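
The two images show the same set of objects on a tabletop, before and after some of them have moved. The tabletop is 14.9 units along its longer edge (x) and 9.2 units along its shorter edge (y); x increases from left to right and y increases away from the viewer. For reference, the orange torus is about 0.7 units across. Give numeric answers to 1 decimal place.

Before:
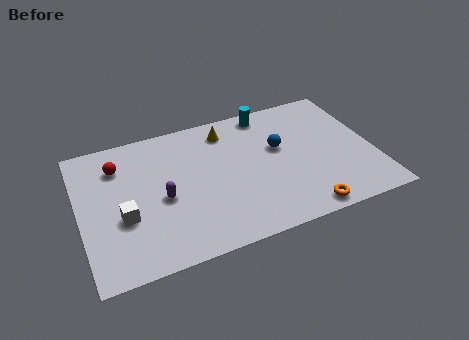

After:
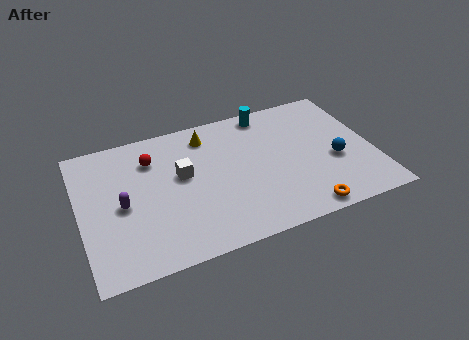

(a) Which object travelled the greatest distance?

the white cube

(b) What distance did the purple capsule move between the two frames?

2.0

From (4.1, 4.1) to (2.1, 4.3), the purple capsule covered √(2.0² + 0.2²) ≈ 2.0 units.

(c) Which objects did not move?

the cyan cylinder and the orange torus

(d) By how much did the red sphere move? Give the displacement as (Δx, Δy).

(1.7, -0.1)

The red sphere was at about (2.1, 7.0) and moved to about (3.8, 6.9).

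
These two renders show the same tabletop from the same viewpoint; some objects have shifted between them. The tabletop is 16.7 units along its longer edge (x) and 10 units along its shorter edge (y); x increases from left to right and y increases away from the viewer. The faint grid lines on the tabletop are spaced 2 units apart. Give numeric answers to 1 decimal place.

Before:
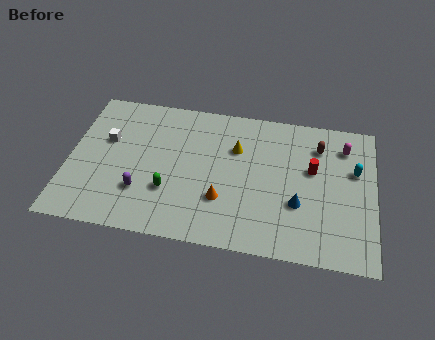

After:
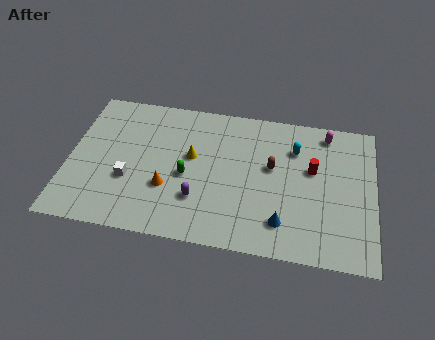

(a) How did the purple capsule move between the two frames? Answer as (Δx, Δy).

(3.1, 0.0)

From the two frames, the purple capsule sits at roughly (4.1, 2.9) before and (7.2, 2.9) after.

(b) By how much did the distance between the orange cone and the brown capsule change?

-0.8

The distance was about 6.9 in the first image and 6.1 in the second, so they moved 0.8 units closer together.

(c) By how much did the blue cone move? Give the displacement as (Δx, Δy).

(-0.8, -1.4)

From the two frames, the blue cone sits at roughly (12.6, 3.5) before and (11.8, 2.1) after.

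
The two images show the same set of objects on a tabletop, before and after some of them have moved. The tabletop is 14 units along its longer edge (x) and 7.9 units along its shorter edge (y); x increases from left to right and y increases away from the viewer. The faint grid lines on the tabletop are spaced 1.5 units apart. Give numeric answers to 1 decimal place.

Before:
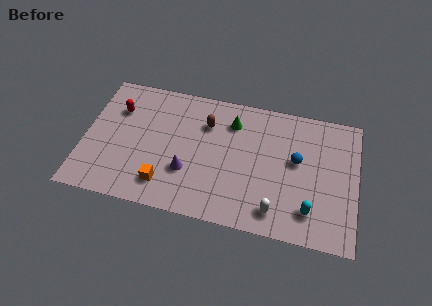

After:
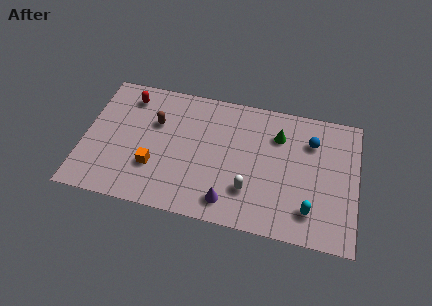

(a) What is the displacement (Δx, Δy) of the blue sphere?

(0.7, 1.3)

The blue sphere started near (10.9, 4.5) and ended near (11.6, 5.8).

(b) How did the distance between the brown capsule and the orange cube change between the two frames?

-1.8

The distance was about 4.5 in the first image and 2.7 in the second, so they moved 1.8 units closer together.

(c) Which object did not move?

the cyan capsule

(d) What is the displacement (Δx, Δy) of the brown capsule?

(-2.6, -0.5)

The brown capsule was at about (6.2, 5.7) and moved to about (3.6, 5.2).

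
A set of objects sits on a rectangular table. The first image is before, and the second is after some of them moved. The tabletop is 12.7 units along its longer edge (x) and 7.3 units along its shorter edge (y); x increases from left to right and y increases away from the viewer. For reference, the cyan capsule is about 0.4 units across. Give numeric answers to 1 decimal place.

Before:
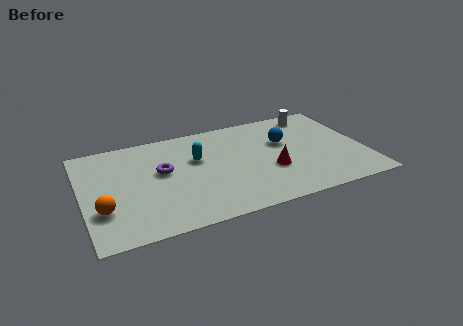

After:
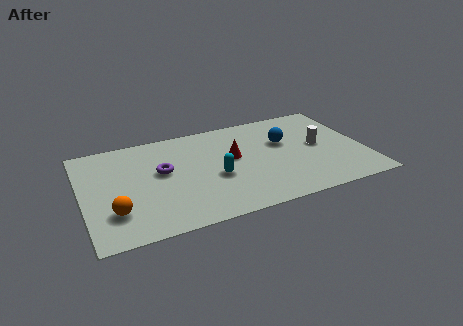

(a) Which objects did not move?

the purple torus and the blue sphere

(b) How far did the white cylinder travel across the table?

2.5

From (10.8, 6.3) to (10.7, 3.8), the white cylinder covered √(0.1² + 2.5²) ≈ 2.5 units.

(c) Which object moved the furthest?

the white cylinder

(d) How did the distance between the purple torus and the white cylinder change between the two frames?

-0.4

They were about 7.5 units apart before and 7.1 after — 0.4 units closer together.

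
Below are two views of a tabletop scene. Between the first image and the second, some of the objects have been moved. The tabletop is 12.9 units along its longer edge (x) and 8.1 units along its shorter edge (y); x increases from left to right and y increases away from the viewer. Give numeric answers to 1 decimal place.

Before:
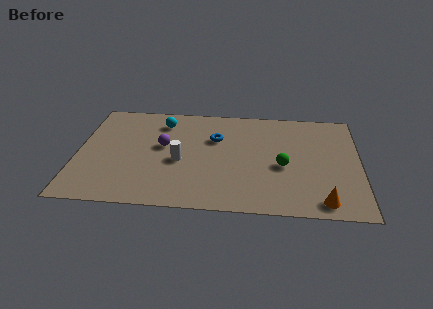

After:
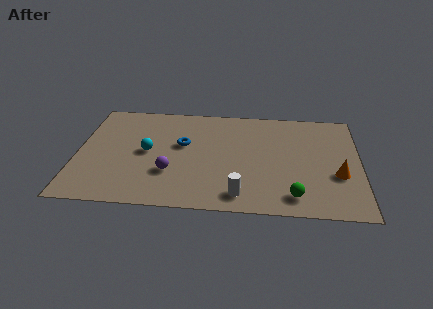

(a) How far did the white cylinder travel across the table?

3.6

The white cylinder moved from about (4.7, 3.5) to (7.5, 1.2), a distance of √(2.8² + 2.3²) ≈ 3.6.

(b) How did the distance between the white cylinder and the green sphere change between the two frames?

-2.3

The distance was about 4.7 in the first image and 2.4 in the second, so they moved 2.3 units closer together.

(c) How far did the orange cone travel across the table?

2.1

The orange cone was near (11.2, 1.0) before and (11.9, 3.0) after, so it travelled √(0.7² + 2.0²) ≈ 2.1 units.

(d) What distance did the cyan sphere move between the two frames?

2.5

The cyan sphere moved from about (3.8, 6.5) to (3.2, 4.1), a distance of √(0.6² + 2.4²) ≈ 2.5.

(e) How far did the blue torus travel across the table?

1.6

The blue torus was near (6.3, 5.4) before and (4.8, 4.8) after, so it travelled √(1.5² + 0.6²) ≈ 1.6 units.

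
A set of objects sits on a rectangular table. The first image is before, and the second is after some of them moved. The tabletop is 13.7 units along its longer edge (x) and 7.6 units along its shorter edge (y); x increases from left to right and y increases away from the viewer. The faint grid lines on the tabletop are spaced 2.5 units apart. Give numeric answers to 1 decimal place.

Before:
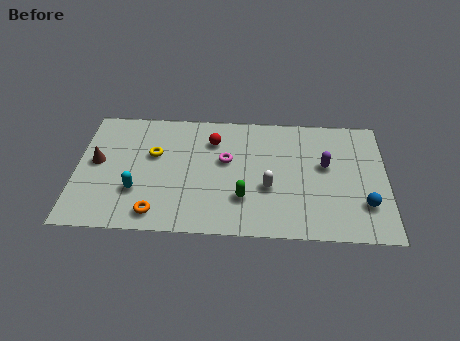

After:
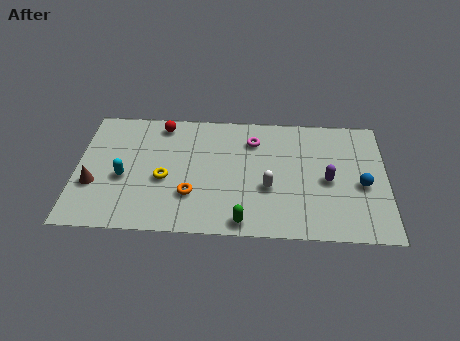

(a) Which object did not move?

the white capsule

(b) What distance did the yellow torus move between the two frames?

1.6

The yellow torus moved from about (3.4, 4.7) to (3.9, 3.2), a distance of √(0.5² + 1.5²) ≈ 1.6.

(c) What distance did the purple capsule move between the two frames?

0.9

From (11.0, 4.4) to (11.1, 3.5), the purple capsule covered √(0.1² + 0.9²) ≈ 0.9 units.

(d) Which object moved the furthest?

the red sphere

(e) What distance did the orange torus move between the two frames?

1.9

The orange torus was near (3.6, 1.1) before and (5.1, 2.3) after, so it travelled √(1.5² + 1.2²) ≈ 1.9 units.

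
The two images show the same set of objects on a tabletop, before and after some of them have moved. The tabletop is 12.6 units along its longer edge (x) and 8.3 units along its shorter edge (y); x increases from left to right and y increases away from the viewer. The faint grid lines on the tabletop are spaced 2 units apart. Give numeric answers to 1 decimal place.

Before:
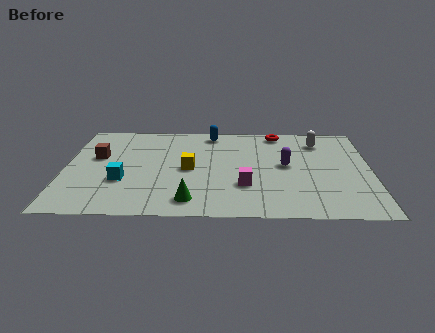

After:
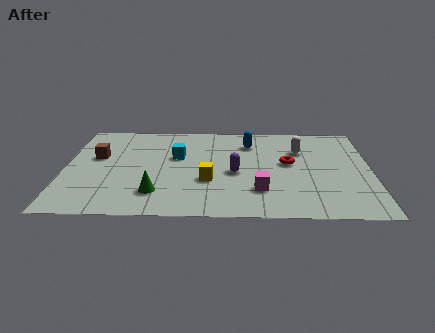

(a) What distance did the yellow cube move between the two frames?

1.3

The yellow cube was near (5.1, 4.0) before and (5.9, 3.0) after, so it travelled √(0.8² + 1.0²) ≈ 1.3 units.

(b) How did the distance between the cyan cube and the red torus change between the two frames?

-3.2

Before: roughly 7.8 units apart; after: 4.6. That's 3.2 units closer together.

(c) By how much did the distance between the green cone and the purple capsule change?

-1.3

They were about 5.0 units apart before and 3.7 after — 1.3 units closer together.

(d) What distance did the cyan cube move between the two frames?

3.1

From (2.4, 2.9) to (4.6, 5.1), the cyan cube covered √(2.2² + 2.2²) ≈ 3.1 units.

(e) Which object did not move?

the brown cube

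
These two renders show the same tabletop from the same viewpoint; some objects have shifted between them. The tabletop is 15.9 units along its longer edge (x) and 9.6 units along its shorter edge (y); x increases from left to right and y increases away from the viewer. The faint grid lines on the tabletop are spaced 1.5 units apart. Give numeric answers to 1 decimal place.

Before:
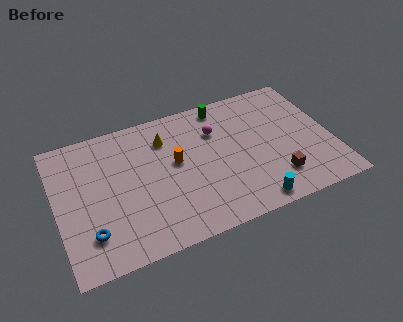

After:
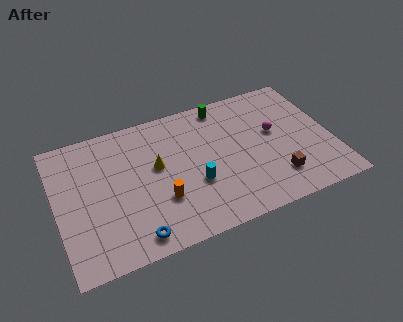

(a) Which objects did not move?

the green cylinder and the brown cube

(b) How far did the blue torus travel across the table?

2.6

From (1.7, 2.3) to (4.1, 1.2), the blue torus covered √(2.4² + 1.1²) ≈ 2.6 units.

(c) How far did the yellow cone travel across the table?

1.9

From (6.5, 7.3) to (5.8, 5.5), the yellow cone covered √(0.7² + 1.8²) ≈ 1.9 units.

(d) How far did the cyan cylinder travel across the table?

3.9

From (10.8, 1.0) to (7.8, 3.5), the cyan cylinder covered √(3.0² + 2.5²) ≈ 3.9 units.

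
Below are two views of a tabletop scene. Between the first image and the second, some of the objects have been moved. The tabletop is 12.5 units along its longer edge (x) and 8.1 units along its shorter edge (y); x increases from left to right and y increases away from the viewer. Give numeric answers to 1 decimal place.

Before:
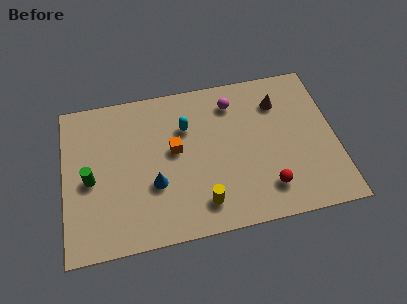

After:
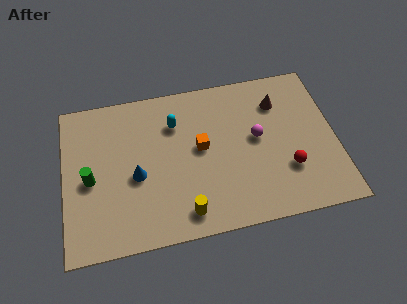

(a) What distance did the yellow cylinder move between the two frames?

0.9

The yellow cylinder moved from about (6.2, 1.5) to (5.4, 1.2), a distance of √(0.8² + 0.3²) ≈ 0.9.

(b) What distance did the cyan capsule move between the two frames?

0.6

The cyan capsule was near (5.7, 5.6) before and (5.2, 5.9) after, so it travelled √(0.5² + 0.3²) ≈ 0.6 units.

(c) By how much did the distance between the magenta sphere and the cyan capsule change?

+1.6

The distance was about 2.4 in the first image and 4.0 in the second, so they moved 1.6 units further apart.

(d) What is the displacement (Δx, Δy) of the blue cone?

(-0.8, 0.6)

The blue cone started near (4.1, 2.9) and ended near (3.3, 3.5).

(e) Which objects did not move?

the green cylinder and the brown cone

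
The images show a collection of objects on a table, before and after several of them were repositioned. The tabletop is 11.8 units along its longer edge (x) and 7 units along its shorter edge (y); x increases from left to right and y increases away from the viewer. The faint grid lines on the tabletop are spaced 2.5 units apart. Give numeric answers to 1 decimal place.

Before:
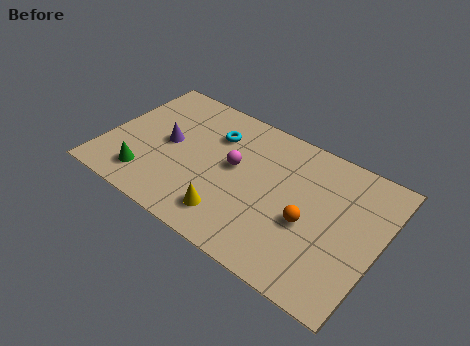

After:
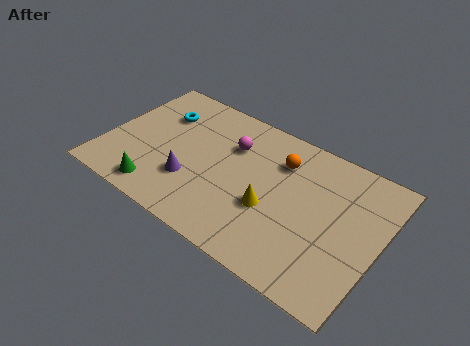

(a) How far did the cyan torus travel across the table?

2.4

The cyan torus moved from about (4.4, 5.1) to (2.0, 5.0), a distance of √(2.4² + 0.1²) ≈ 2.4.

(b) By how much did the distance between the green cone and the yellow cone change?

+1.2

Before: roughly 3.7 units apart; after: 4.9. That's 1.2 units further apart.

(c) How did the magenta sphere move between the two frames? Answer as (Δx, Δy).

(-0.3, 1.0)

From the two frames, the magenta sphere sits at roughly (5.5, 3.9) before and (5.2, 4.9) after.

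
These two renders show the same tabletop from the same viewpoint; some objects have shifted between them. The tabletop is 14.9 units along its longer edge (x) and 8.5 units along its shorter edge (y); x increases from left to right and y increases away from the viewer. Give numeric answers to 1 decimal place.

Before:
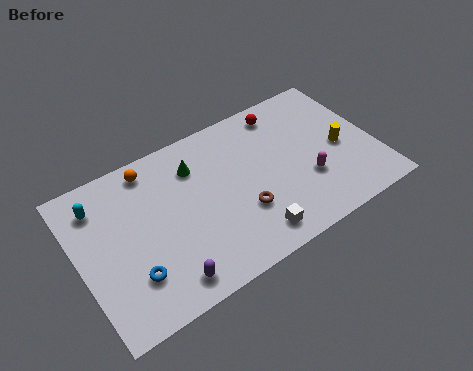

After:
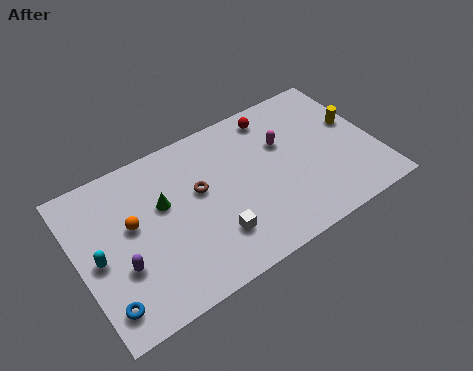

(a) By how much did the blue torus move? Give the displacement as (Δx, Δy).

(-1.4, -0.8)

The blue torus started near (2.3, 2.3) and ended near (0.9, 1.5).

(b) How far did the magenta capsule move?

2.7

From (11.3, 2.9) to (10.5, 5.5), the magenta capsule covered √(0.8² + 2.6²) ≈ 2.7 units.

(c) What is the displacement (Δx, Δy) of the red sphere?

(-0.5, 0.0)

The red sphere was at about (10.8, 7.3) and moved to about (10.3, 7.3).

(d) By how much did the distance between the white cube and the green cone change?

-1.8

Before: roughly 5.5 units apart; after: 3.7. That's 1.8 units closer together.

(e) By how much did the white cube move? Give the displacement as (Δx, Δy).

(-1.7, 0.9)

From the two frames, the white cube sits at roughly (8.1, 1.3) before and (6.4, 2.2) after.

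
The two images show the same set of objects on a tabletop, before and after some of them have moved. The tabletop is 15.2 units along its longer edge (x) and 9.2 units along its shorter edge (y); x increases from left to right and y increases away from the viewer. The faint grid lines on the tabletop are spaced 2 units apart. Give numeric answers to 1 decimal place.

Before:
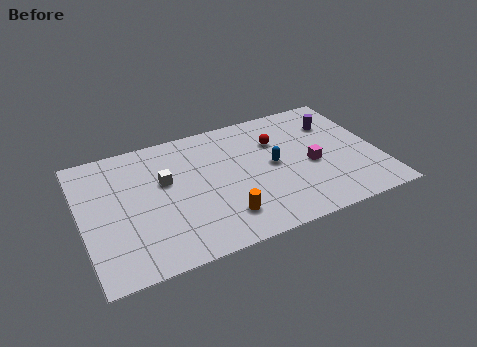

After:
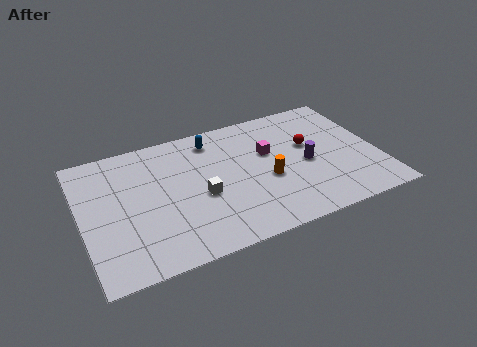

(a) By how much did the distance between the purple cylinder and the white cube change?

-3.6

Before: roughly 9.1 units apart; after: 5.5. That's 3.6 units closer together.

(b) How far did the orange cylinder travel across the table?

3.1

The orange cylinder was near (6.9, 2.0) before and (9.4, 3.8) after, so it travelled √(2.5² + 1.8²) ≈ 3.1 units.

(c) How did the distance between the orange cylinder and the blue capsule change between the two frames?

+0.6

Before: roughly 4.0 units apart; after: 4.6. That's 0.6 units further apart.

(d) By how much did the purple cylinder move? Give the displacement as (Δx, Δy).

(-1.8, -2.5)

From the two frames, the purple cylinder sits at roughly (13.3, 6.7) before and (11.5, 4.2) after.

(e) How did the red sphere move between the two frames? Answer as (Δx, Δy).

(1.6, -0.9)

From the two frames, the red sphere sits at roughly (10.2, 6.4) before and (11.8, 5.5) after.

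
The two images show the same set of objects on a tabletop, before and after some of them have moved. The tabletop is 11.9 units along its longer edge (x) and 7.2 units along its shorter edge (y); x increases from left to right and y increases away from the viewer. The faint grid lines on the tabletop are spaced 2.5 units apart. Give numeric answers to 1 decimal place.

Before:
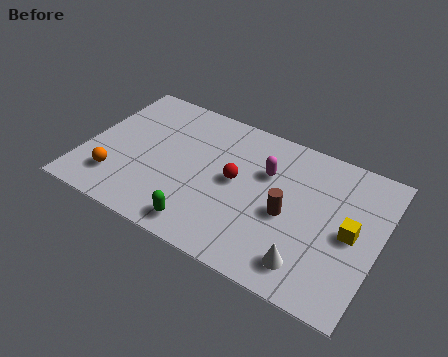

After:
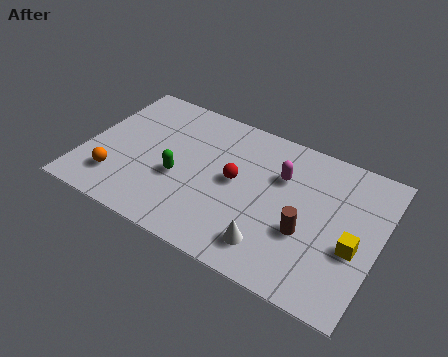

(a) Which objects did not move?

the orange sphere and the red sphere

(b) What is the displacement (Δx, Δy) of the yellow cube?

(0.2, -0.6)

The yellow cube started near (10.8, 3.5) and ended near (11.0, 2.9).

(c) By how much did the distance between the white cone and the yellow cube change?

+0.8

The distance was about 2.6 in the first image and 3.4 in the second, so they moved 0.8 units further apart.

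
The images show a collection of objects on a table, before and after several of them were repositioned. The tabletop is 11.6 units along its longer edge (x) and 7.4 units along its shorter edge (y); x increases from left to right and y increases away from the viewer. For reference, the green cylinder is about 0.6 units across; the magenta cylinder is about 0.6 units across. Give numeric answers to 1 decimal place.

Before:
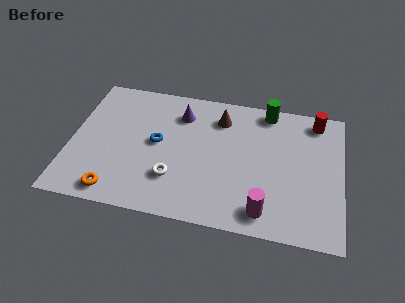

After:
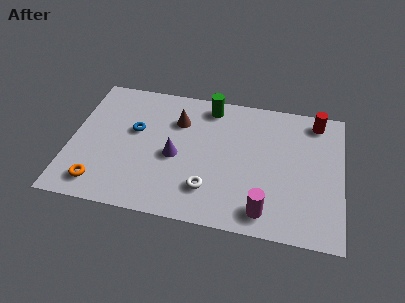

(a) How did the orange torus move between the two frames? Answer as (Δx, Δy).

(-0.7, 0.3)

From the two frames, the orange torus sits at roughly (2.1, 0.9) before and (1.4, 1.2) after.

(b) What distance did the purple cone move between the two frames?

2.4

The purple cone moved from about (4.6, 5.7) to (4.5, 3.3), a distance of √(0.1² + 2.4²) ≈ 2.4.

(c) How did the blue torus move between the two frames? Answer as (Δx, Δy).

(-1.0, 0.5)

The blue torus started near (3.7, 3.9) and ended near (2.7, 4.4).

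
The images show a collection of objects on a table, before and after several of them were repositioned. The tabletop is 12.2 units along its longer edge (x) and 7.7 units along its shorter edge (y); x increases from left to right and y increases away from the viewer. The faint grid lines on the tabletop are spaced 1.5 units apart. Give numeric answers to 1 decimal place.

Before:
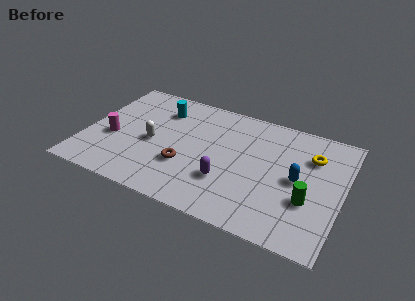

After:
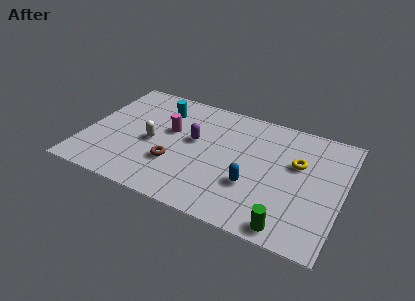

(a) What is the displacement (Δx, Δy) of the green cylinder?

(-0.7, -1.9)

The green cylinder was at about (10.7, 2.7) and moved to about (10.0, 0.8).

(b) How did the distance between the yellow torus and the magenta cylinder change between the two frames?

-3.5

The distance was about 9.6 in the first image and 6.1 in the second, so they moved 3.5 units closer together.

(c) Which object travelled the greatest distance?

the magenta cylinder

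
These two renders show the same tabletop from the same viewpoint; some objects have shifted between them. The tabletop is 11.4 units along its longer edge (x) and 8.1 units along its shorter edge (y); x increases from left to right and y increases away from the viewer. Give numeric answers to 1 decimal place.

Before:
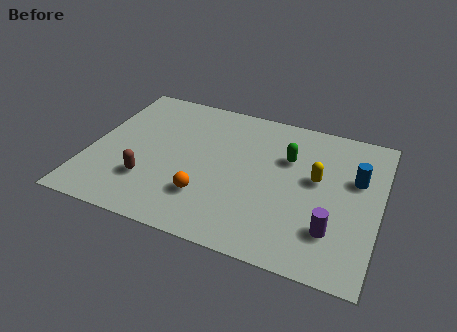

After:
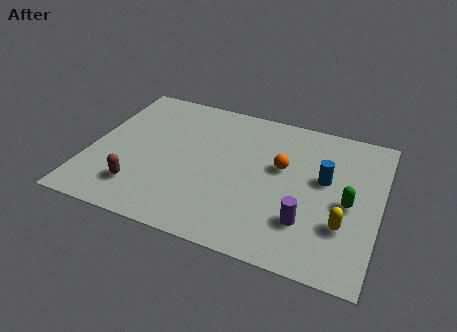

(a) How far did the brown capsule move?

0.6

The brown capsule moved from about (2.5, 2.3) to (2.2, 1.8), a distance of √(0.3² + 0.5²) ≈ 0.6.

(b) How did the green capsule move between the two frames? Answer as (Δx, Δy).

(2.5, -1.7)

The green capsule started near (7.7, 5.4) and ended near (10.2, 3.7).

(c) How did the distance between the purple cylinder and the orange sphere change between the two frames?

-2.0

The distance was about 4.9 in the first image and 2.9 in the second, so they moved 2.0 units closer together.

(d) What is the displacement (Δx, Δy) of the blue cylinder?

(-1.2, -0.4)

The blue cylinder started near (10.4, 5.1) and ended near (9.2, 4.7).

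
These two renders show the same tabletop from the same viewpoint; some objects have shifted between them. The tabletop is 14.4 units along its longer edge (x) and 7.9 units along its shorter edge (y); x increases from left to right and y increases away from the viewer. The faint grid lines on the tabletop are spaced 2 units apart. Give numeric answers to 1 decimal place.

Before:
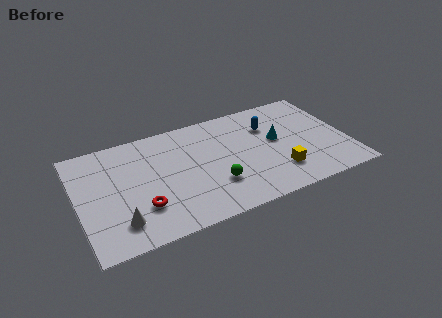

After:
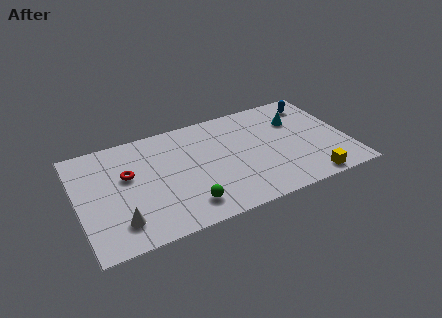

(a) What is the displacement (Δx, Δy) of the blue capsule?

(2.6, 0.9)

The blue capsule started near (10.4, 5.6) and ended near (13.0, 6.5).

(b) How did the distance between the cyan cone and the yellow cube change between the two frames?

+2.3

The distance was about 2.4 in the first image and 4.7 in the second, so they moved 2.3 units further apart.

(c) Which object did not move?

the white cone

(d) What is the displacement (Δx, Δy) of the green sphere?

(-1.6, -0.9)

The green sphere was at about (7.1, 2.4) and moved to about (5.5, 1.5).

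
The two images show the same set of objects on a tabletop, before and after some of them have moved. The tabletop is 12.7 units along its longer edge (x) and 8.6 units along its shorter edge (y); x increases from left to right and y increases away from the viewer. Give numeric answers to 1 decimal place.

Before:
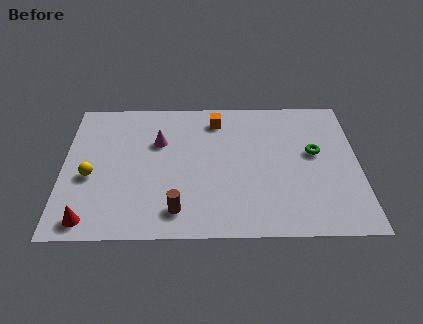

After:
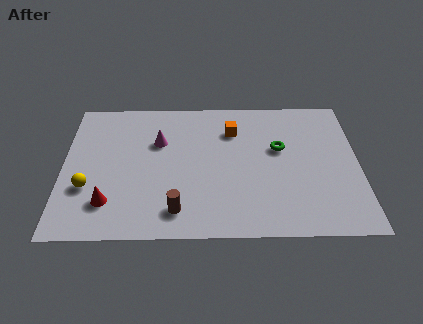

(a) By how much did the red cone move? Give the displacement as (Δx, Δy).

(0.8, 1.0)

From the two frames, the red cone sits at roughly (1.2, 1.0) before and (2.0, 2.0) after.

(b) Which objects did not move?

the magenta cone and the brown cylinder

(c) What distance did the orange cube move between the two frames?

1.0

The orange cube was near (6.6, 7.1) before and (7.3, 6.4) after, so it travelled √(0.7² + 0.7²) ≈ 1.0 units.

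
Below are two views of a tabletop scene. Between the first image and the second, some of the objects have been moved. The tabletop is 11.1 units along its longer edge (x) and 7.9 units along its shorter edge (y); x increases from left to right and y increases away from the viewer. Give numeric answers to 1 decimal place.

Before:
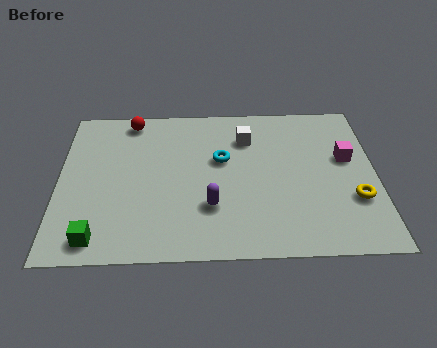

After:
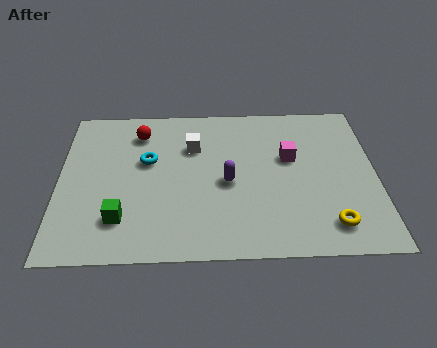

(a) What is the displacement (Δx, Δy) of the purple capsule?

(0.6, 1.2)

From the two frames, the purple capsule sits at roughly (5.3, 2.4) before and (5.9, 3.6) after.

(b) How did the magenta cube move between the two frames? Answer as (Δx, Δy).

(-2.0, 0.1)

The magenta cube started near (10.1, 4.7) and ended near (8.1, 4.8).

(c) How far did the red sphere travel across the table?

0.8

The red sphere moved from about (2.5, 7.0) to (2.8, 6.3), a distance of √(0.3² + 0.7²) ≈ 0.8.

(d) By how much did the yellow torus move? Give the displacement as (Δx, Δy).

(-0.9, -1.2)

From the two frames, the yellow torus sits at roughly (10.3, 2.6) before and (9.4, 1.4) after.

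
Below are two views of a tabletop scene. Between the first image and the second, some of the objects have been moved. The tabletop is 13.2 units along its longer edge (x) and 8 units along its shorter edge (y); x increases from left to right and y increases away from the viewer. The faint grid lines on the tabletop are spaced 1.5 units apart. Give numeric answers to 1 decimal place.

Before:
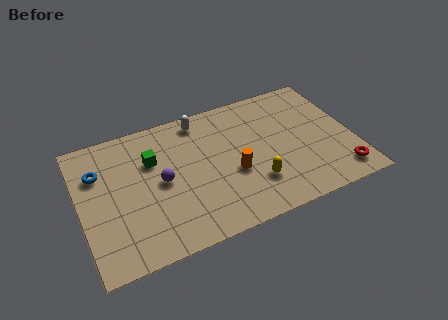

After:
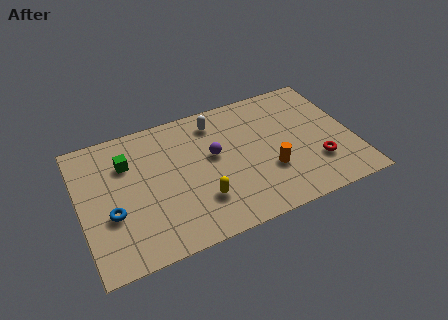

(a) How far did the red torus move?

1.4

The red torus moved from about (12.3, 1.3) to (11.3, 2.3), a distance of √(1.0² + 1.0²) ≈ 1.4.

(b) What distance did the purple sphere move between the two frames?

2.7

The purple sphere was near (3.9, 4.0) before and (6.5, 4.6) after, so it travelled √(2.6² + 0.6²) ≈ 2.7 units.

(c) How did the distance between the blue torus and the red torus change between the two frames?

-2.2

Before: roughly 12.1 units apart; after: 9.9. That's 2.2 units closer together.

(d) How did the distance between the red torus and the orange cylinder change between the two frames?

-3.0

They were about 5.3 units apart before and 2.3 after — 3.0 units closer together.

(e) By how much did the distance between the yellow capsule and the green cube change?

-0.9

The distance was about 5.6 in the first image and 4.7 in the second, so they moved 0.9 units closer together.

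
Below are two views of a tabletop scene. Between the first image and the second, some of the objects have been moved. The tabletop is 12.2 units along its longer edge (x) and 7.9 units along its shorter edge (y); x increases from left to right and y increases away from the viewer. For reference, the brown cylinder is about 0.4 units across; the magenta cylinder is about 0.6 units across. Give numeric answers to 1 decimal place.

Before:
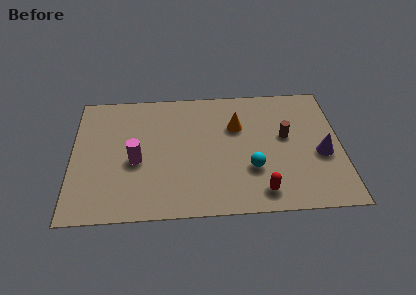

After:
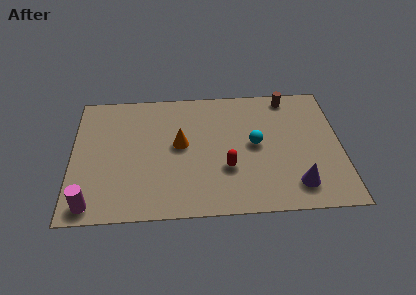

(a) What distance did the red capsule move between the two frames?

2.1

The red capsule was near (8.5, 1.2) before and (7.0, 2.7) after, so it travelled √(1.5² + 1.5²) ≈ 2.1 units.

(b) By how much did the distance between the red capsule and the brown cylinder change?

+1.7

Before: roughly 3.5 units apart; after: 5.2. That's 1.7 units further apart.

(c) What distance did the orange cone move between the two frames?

2.8

From (7.5, 5.3) to (4.9, 4.3), the orange cone covered √(2.6² + 1.0²) ≈ 2.8 units.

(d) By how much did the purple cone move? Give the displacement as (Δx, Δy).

(-1.2, -1.8)

The purple cone was at about (11.3, 3.3) and moved to about (10.1, 1.5).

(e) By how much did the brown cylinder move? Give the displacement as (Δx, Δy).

(0.2, 2.5)

The brown cylinder started near (9.7, 4.5) and ended near (9.9, 7.0).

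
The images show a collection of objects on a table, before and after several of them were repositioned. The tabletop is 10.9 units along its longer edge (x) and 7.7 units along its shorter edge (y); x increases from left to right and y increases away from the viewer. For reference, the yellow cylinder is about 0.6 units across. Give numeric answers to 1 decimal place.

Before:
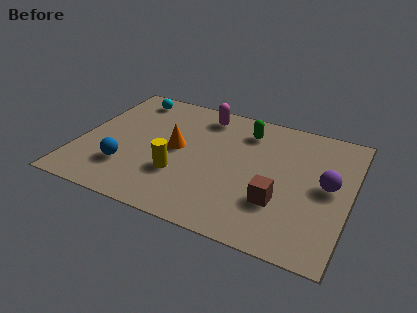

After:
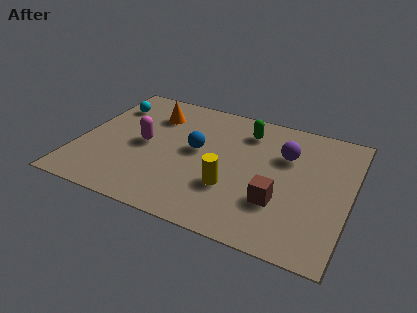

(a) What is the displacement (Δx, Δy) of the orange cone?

(-1.2, 1.8)

From the two frames, the orange cone sits at roughly (3.9, 4.0) before and (2.7, 5.8) after.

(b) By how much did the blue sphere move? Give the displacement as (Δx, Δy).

(2.6, 2.1)

The blue sphere started near (2.1, 2.1) and ended near (4.7, 4.2).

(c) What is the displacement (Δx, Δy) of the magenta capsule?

(-2.1, -2.7)

The magenta capsule was at about (4.7, 6.5) and moved to about (2.6, 3.8).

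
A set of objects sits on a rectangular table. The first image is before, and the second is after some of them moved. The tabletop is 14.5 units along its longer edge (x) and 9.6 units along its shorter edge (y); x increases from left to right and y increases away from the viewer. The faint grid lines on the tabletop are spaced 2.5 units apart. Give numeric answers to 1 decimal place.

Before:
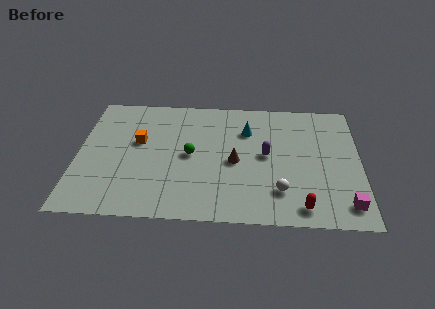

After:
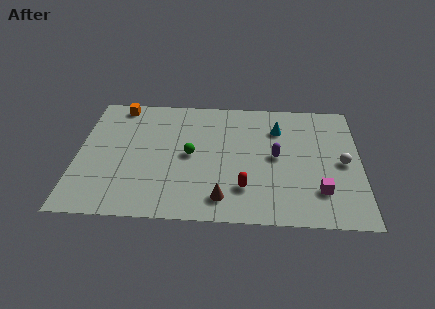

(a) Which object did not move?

the green sphere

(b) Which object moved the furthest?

the white sphere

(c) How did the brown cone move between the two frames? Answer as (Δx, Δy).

(-0.6, -2.8)

The brown cone was at about (8.1, 4.4) and moved to about (7.5, 1.6).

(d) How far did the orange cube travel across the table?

3.1

The orange cube was near (3.1, 5.7) before and (2.0, 8.6) after, so it travelled √(1.1² + 2.9²) ≈ 3.1 units.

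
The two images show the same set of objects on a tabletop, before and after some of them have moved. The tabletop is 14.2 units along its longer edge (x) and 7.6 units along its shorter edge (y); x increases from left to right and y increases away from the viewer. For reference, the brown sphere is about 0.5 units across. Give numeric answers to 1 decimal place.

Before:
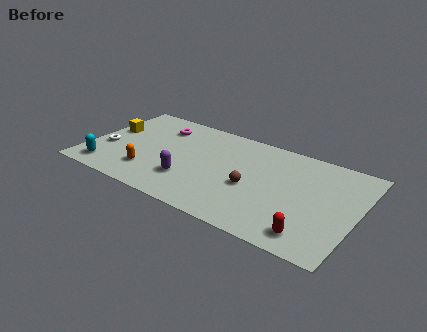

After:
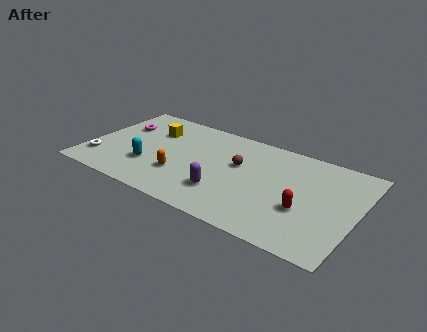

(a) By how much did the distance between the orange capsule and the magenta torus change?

+0.6

They were about 4.0 units apart before and 4.6 after — 0.6 units further apart.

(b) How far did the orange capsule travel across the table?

1.7

The orange capsule moved from about (3.5, 1.9) to (5.1, 2.4), a distance of √(1.6² + 0.5²) ≈ 1.7.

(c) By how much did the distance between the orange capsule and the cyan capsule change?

-0.6

They were about 2.3 units apart before and 1.7 after — 0.6 units closer together.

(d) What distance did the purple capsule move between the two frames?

1.9

The purple capsule moved from about (5.6, 2.2) to (7.5, 2.1), a distance of √(1.9² + 0.1²) ≈ 1.9.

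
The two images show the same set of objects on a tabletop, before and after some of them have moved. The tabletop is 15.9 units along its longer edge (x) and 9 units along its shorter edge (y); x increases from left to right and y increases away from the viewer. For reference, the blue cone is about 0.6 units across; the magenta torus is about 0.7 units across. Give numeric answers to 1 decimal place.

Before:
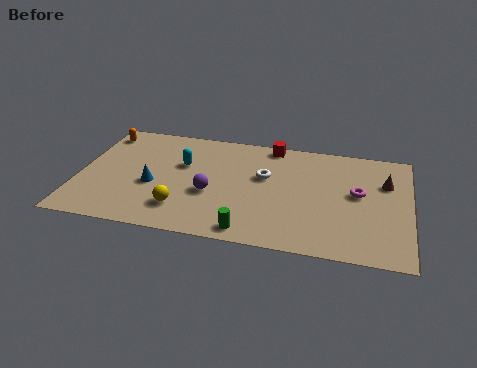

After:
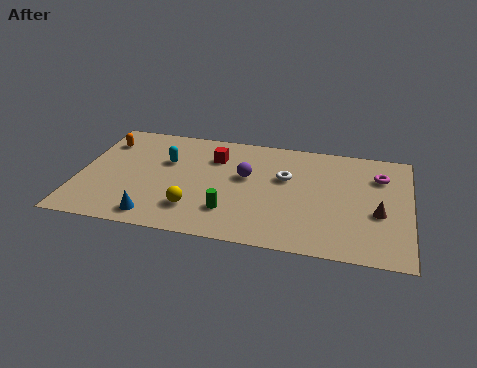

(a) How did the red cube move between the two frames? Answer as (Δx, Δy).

(-2.7, -1.6)

The red cube was at about (9.1, 8.2) and moved to about (6.4, 6.6).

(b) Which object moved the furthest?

the red cube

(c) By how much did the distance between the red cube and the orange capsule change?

-2.9

Before: roughly 8.3 units apart; after: 5.4. That's 2.9 units closer together.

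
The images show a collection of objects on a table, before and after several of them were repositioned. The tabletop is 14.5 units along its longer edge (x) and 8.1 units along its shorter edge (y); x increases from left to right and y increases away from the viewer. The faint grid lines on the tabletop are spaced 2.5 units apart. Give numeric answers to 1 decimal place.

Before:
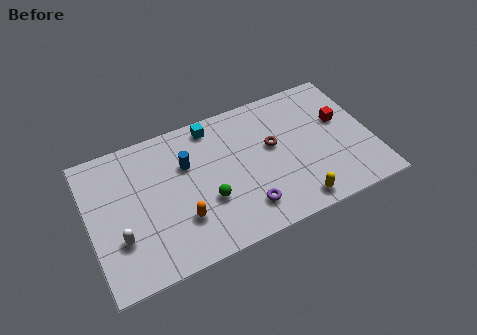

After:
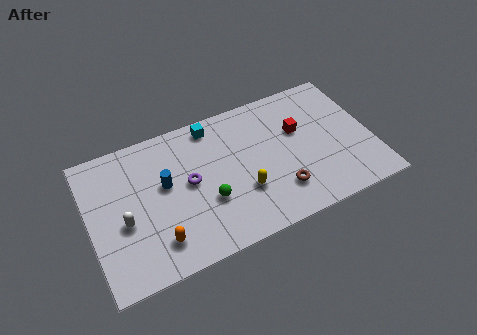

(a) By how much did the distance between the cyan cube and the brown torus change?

+2.1

The distance was about 3.8 in the first image and 5.9 in the second, so they moved 2.1 units further apart.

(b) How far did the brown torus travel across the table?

2.7

The brown torus moved from about (9.5, 4.7) to (9.5, 2.0), a distance of √(0.0² + 2.7²) ≈ 2.7.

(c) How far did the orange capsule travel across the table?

1.5

The orange capsule moved from about (4.5, 2.4) to (3.2, 1.7), a distance of √(1.3² + 0.7²) ≈ 1.5.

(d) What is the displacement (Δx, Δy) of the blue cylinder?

(-1.2, -0.7)

The blue cylinder started near (5.1, 5.4) and ended near (3.9, 4.7).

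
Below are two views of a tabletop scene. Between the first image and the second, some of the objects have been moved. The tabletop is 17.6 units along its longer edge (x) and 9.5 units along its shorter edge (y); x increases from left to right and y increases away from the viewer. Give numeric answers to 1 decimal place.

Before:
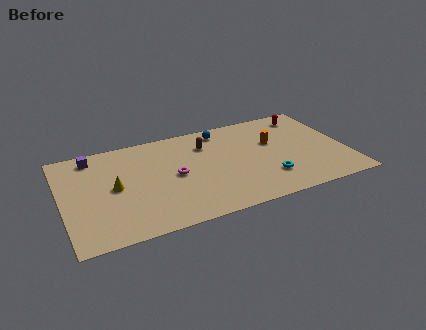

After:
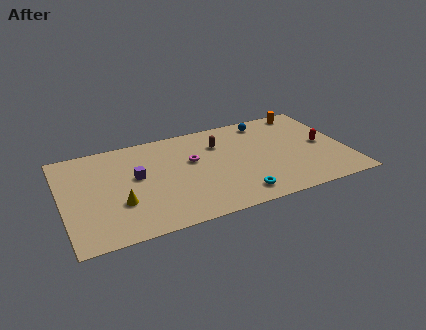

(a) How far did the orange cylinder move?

3.5

From (13.2, 5.9) to (15.6, 8.5), the orange cylinder covered √(2.4² + 2.6²) ≈ 3.5 units.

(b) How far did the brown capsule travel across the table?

0.8

From (9.1, 7.1) to (9.9, 6.9), the brown capsule covered √(0.8² + 0.2²) ≈ 0.8 units.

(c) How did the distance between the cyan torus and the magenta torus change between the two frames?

-1.1

Before: roughly 6.0 units apart; after: 4.9. That's 1.1 units closer together.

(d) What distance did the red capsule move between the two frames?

3.4

From (15.6, 8.0) to (16.2, 4.7), the red capsule covered √(0.6² + 3.3²) ≈ 3.4 units.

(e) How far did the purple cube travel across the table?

3.8

The purple cube moved from about (2.1, 8.2) to (4.6, 5.4), a distance of √(2.5² + 2.8²) ≈ 3.8.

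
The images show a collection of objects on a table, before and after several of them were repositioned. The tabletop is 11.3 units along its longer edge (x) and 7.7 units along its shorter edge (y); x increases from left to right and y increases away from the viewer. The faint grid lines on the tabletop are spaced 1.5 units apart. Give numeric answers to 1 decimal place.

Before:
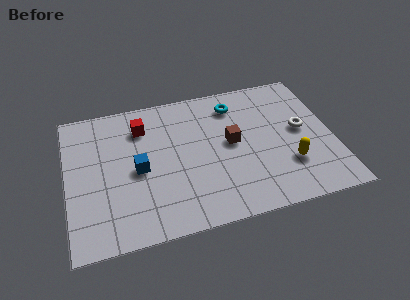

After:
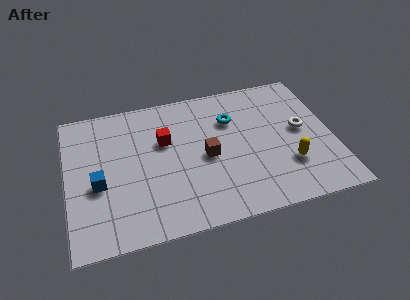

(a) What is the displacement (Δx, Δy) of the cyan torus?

(-0.2, -0.8)

The cyan torus was at about (7.3, 6.2) and moved to about (7.1, 5.4).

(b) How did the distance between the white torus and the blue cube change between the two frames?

+1.7

Before: roughly 7.0 units apart; after: 8.7. That's 1.7 units further apart.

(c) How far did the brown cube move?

1.2

The brown cube was near (7.0, 4.1) before and (5.9, 3.6) after, so it travelled √(1.1² + 0.5²) ≈ 1.2 units.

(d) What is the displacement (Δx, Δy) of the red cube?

(0.9, -1.0)

The red cube was at about (3.3, 5.9) and moved to about (4.2, 4.9).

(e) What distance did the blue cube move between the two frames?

1.7

From (3.0, 3.6) to (1.3, 3.2), the blue cube covered √(1.7² + 0.4²) ≈ 1.7 units.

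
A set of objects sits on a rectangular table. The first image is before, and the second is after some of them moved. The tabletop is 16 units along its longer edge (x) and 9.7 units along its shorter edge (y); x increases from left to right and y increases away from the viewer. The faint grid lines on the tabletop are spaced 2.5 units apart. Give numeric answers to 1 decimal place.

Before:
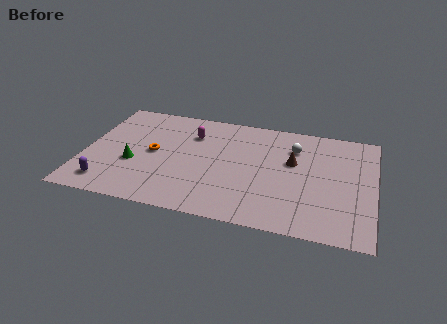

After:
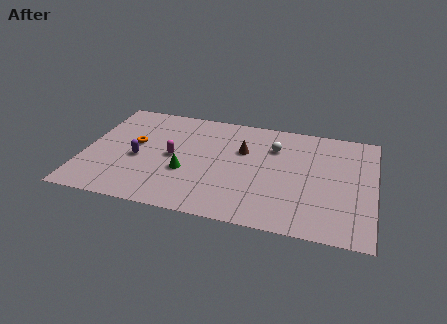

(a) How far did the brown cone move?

2.8

The brown cone was near (11.5, 5.9) before and (8.7, 6.3) after, so it travelled √(2.8² + 0.4²) ≈ 2.8 units.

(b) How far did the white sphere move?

1.1

From (11.5, 7.2) to (10.4, 7.0), the white sphere covered √(1.1² + 0.2²) ≈ 1.1 units.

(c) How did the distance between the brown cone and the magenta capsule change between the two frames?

-1.7

The distance was about 5.8 in the first image and 4.1 in the second, so they moved 1.7 units closer together.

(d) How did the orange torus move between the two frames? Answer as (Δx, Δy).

(-1.1, 0.6)

From the two frames, the orange torus sits at roughly (3.8, 4.9) before and (2.7, 5.5) after.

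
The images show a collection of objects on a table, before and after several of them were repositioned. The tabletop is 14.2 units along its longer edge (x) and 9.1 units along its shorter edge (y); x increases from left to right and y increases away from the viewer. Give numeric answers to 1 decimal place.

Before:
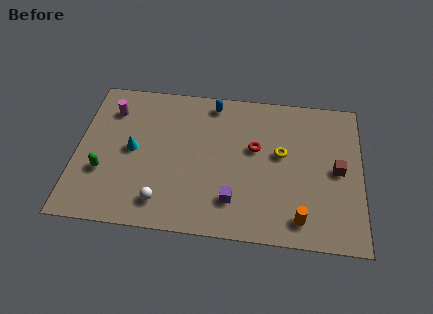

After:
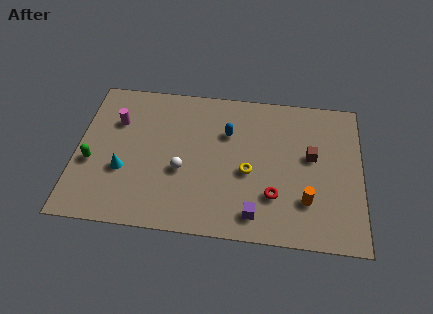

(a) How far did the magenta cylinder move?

0.8

The magenta cylinder moved from about (1.6, 7.0) to (1.9, 6.3), a distance of √(0.3² + 0.7²) ≈ 0.8.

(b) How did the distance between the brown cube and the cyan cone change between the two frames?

-0.7

They were about 10.2 units apart before and 9.5 after — 0.7 units closer together.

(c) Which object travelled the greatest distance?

the red torus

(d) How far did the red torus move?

3.0

The red torus was near (8.9, 5.4) before and (9.9, 2.6) after, so it travelled √(1.0² + 2.8²) ≈ 3.0 units.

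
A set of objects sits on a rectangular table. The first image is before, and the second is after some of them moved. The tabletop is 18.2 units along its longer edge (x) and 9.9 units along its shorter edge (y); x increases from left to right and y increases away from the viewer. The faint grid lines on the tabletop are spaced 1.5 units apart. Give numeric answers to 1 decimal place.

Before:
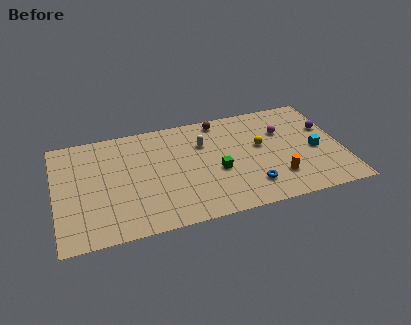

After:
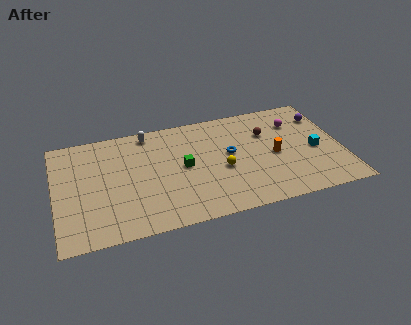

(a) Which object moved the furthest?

the white capsule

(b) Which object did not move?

the cyan cube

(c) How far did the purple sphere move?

1.2

The purple sphere was near (17.4, 6.3) before and (17.3, 7.5) after, so it travelled √(0.1² + 1.2²) ≈ 1.2 units.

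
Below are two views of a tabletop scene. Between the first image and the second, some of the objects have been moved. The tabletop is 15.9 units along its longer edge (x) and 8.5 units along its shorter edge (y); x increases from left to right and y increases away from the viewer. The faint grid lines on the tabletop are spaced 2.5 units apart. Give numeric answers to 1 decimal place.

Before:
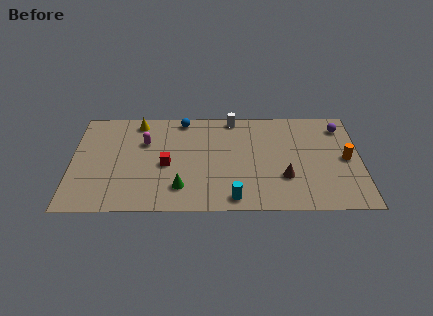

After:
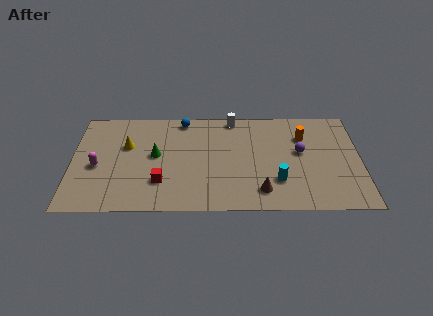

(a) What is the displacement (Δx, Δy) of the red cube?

(-0.3, -1.4)

The red cube started near (5.2, 3.8) and ended near (4.9, 2.4).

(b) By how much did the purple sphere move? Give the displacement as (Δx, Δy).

(-2.3, -2.1)

The purple sphere was at about (14.9, 6.9) and moved to about (12.6, 4.8).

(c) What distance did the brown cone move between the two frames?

1.7

The brown cone was near (11.7, 2.7) before and (10.4, 1.6) after, so it travelled √(1.3² + 1.1²) ≈ 1.7 units.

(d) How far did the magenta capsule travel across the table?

3.3

The magenta capsule was near (4.0, 5.7) before and (1.4, 3.7) after, so it travelled √(2.6² + 2.0²) ≈ 3.3 units.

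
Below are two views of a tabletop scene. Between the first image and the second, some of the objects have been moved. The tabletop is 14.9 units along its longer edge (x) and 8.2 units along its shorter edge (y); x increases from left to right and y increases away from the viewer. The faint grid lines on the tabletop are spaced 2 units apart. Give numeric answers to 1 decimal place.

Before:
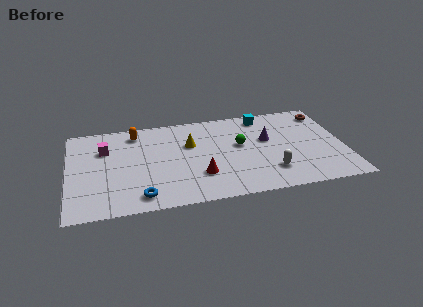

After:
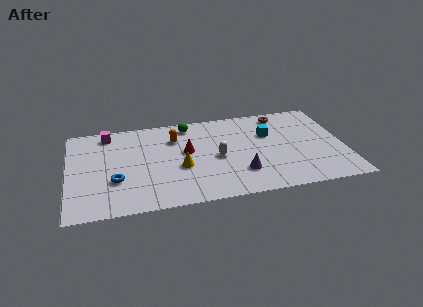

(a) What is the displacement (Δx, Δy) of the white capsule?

(-2.8, 1.8)

The white capsule started near (10.8, 2.0) and ended near (8.0, 3.8).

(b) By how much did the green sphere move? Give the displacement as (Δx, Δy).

(-2.7, 2.4)

The green sphere started near (9.3, 4.7) and ended near (6.6, 7.1).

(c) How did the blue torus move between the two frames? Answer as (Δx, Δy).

(-1.3, 1.6)

From the two frames, the blue torus sits at roughly (3.8, 1.2) before and (2.5, 2.8) after.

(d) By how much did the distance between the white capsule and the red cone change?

-2.0

Before: roughly 3.8 units apart; after: 1.8. That's 2.0 units closer together.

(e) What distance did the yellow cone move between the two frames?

2.1

The yellow cone was near (6.6, 5.3) before and (6.0, 3.3) after, so it travelled √(0.6² + 2.0²) ≈ 2.1 units.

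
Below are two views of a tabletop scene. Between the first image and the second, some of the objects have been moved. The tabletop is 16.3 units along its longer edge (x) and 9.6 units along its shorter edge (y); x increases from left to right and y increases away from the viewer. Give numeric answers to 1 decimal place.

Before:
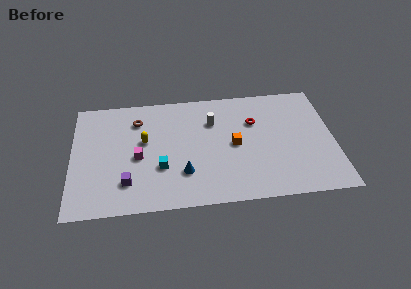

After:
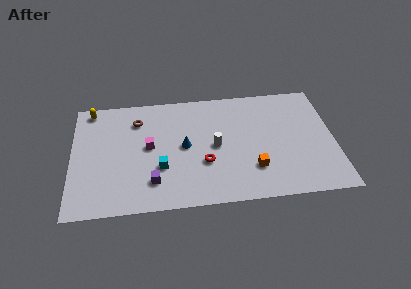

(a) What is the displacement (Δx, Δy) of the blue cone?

(0.1, 2.2)

The blue cone was at about (6.9, 2.7) and moved to about (7.0, 4.9).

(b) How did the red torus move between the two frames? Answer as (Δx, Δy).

(-3.2, -3.1)

The red torus was at about (11.4, 6.5) and moved to about (8.2, 3.4).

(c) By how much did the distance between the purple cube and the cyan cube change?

-1.1

They were about 2.3 units apart before and 1.2 after — 1.1 units closer together.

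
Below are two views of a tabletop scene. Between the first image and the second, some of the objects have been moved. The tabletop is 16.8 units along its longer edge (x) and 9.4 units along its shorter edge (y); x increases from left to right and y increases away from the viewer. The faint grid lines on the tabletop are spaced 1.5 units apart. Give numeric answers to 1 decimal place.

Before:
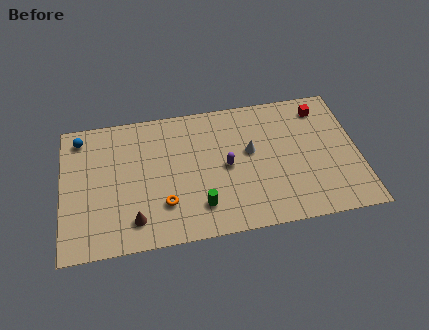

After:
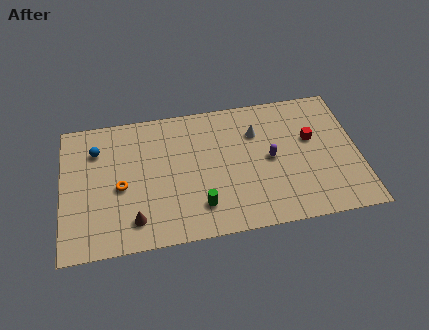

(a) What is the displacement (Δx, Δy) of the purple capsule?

(2.5, 0.1)

The purple capsule was at about (9.3, 4.6) and moved to about (11.8, 4.7).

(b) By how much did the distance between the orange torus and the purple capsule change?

+4.4

They were about 4.1 units apart before and 8.5 after — 4.4 units further apart.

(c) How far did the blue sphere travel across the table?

1.3

The blue sphere was near (1.1, 8.0) before and (2.0, 7.0) after, so it travelled √(0.9² + 1.0²) ≈ 1.3 units.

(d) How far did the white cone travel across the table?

1.4

The white cone moved from about (10.7, 5.4) to (11.1, 6.7), a distance of √(0.4² + 1.3²) ≈ 1.4.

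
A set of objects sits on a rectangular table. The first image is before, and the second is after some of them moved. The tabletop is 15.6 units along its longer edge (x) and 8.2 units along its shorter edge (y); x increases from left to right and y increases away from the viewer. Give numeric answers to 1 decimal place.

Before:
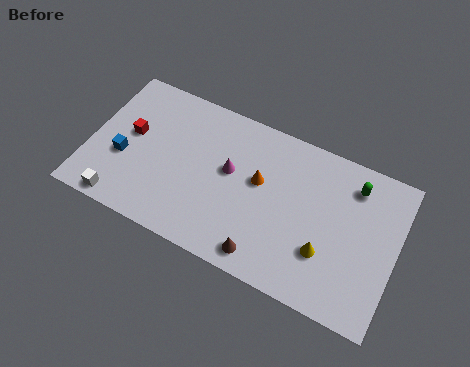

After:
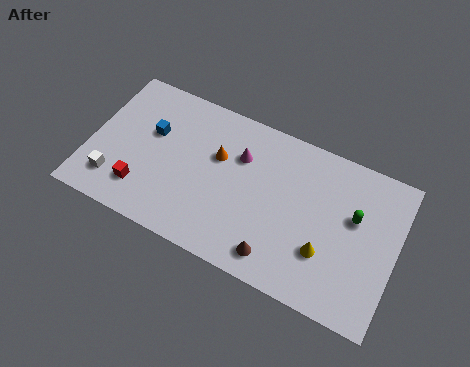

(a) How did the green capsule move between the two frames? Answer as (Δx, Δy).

(0.2, -1.6)

The green capsule started near (13.2, 6.6) and ended near (13.4, 5.0).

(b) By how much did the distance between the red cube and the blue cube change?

+1.8

The distance was about 1.4 in the first image and 3.2 in the second, so they moved 1.8 units further apart.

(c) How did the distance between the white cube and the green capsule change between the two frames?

-0.3

Before: roughly 12.6 units apart; after: 12.3. That's 0.3 units closer together.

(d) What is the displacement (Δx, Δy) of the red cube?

(0.9, -2.7)

The red cube started near (2.0, 4.6) and ended near (2.9, 1.9).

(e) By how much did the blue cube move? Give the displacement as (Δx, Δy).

(1.2, 1.9)

The blue cube started near (1.8, 3.2) and ended near (3.0, 5.1).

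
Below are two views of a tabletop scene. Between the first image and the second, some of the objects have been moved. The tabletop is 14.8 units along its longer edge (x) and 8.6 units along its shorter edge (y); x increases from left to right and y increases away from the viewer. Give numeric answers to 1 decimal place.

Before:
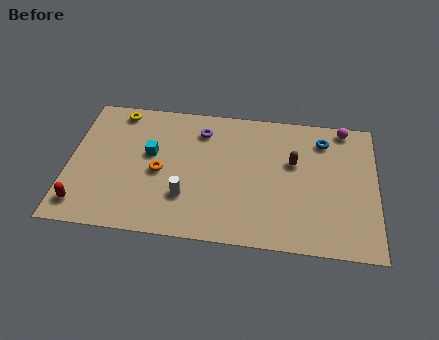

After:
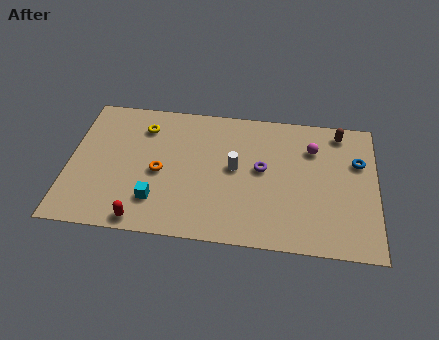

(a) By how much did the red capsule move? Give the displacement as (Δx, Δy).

(2.9, -0.6)

From the two frames, the red capsule sits at roughly (0.8, 1.4) before and (3.7, 0.8) after.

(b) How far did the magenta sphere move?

2.1

The magenta sphere moved from about (13.2, 7.8) to (11.7, 6.3), a distance of √(1.5² + 1.5²) ≈ 2.1.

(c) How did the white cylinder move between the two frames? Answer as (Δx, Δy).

(2.3, 2.1)

The white cylinder started near (5.7, 2.5) and ended near (8.0, 4.6).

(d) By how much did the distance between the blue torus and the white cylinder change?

-1.8

They were about 7.8 units apart before and 6.0 after — 1.8 units closer together.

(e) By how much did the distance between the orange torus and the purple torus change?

+1.5

Before: roughly 3.5 units apart; after: 5.0. That's 1.5 units further apart.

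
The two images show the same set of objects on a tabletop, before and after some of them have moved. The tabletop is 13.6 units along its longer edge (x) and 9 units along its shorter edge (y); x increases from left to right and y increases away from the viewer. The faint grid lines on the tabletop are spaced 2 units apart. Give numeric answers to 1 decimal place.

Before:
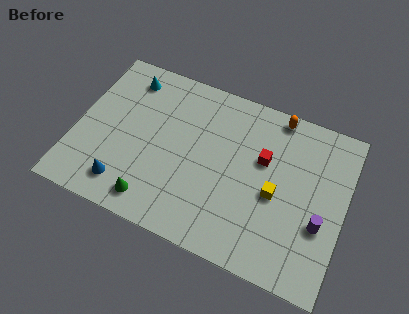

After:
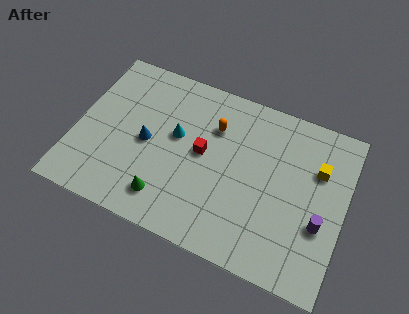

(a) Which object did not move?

the purple cylinder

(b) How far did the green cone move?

0.7

From (4.3, 1.3) to (4.9, 1.7), the green cone covered √(0.6² + 0.4²) ≈ 0.7 units.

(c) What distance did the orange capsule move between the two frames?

3.5

From (9.8, 8.2) to (6.8, 6.4), the orange capsule covered √(3.0² + 1.8²) ≈ 3.5 units.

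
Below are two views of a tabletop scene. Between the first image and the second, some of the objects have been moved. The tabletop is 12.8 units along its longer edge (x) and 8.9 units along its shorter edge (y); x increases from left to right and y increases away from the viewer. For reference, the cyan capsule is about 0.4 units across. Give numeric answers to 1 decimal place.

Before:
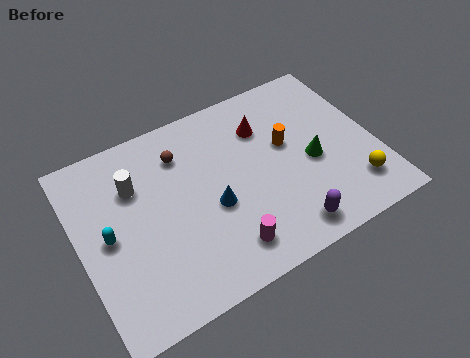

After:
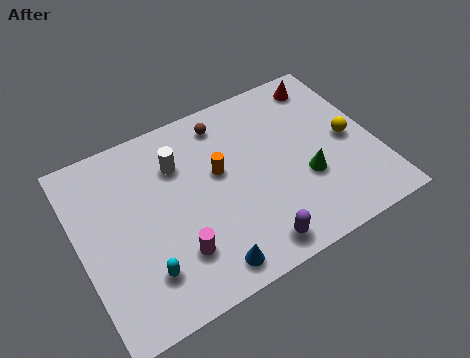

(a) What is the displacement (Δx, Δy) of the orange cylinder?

(-3.0, 0.0)

The orange cylinder was at about (9.1, 5.2) and moved to about (6.1, 5.2).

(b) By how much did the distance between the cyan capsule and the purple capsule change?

-3.3

They were about 7.9 units apart before and 4.6 after — 3.3 units closer together.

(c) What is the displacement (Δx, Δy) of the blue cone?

(-0.7, -2.6)

The blue cone was at about (5.6, 3.7) and moved to about (4.9, 1.1).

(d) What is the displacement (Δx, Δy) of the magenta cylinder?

(-2.0, 0.7)

From the two frames, the magenta cylinder sits at roughly (5.8, 1.6) before and (3.8, 2.3) after.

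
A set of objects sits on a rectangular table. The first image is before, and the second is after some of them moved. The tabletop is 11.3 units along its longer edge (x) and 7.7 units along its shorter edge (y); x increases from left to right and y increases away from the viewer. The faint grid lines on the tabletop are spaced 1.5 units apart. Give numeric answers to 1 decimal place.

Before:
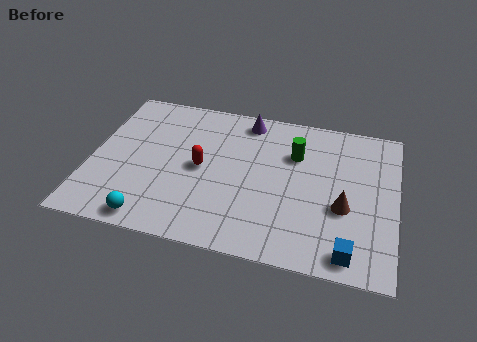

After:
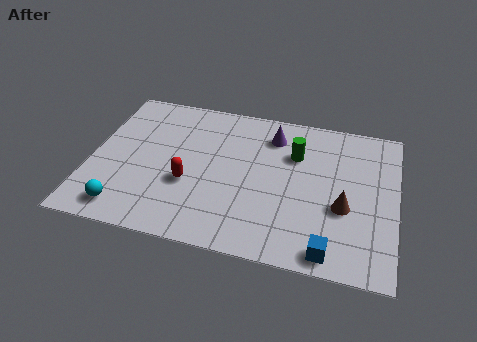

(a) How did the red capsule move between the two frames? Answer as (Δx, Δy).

(-0.4, -0.9)

From the two frames, the red capsule sits at roughly (4.1, 3.8) before and (3.7, 2.9) after.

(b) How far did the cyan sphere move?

1.0

The cyan sphere was near (2.5, 0.8) before and (1.5, 1.1) after, so it travelled √(1.0² + 0.3²) ≈ 1.0 units.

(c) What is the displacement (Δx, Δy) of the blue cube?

(-0.7, -0.1)

From the two frames, the blue cube sits at roughly (9.7, 0.9) before and (9.0, 0.8) after.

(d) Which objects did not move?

the green cylinder and the brown cone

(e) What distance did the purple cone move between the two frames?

1.2

The purple cone moved from about (5.6, 6.7) to (6.6, 6.1), a distance of √(1.0² + 0.6²) ≈ 1.2.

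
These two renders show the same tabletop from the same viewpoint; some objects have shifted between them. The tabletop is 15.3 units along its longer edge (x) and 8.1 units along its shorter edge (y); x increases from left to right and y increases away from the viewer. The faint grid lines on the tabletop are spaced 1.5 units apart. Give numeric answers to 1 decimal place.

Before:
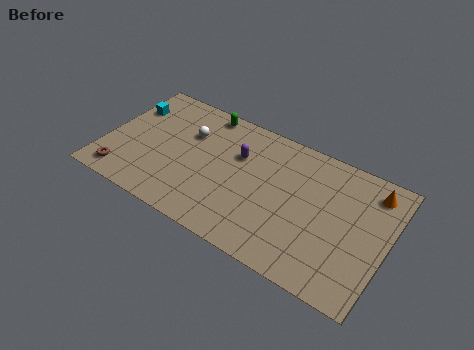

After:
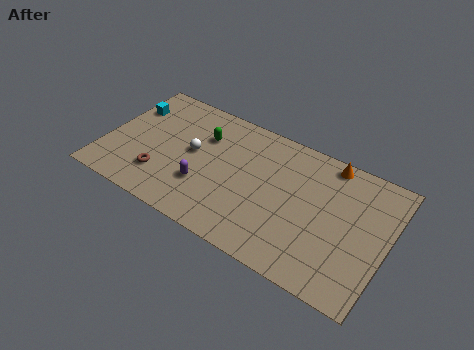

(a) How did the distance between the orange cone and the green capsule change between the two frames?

-2.4

The distance was about 9.3 in the first image and 6.9 in the second, so they moved 2.4 units closer together.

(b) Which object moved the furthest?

the purple capsule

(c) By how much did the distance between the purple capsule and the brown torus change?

-4.8

The distance was about 7.2 in the first image and 2.4 in the second, so they moved 4.8 units closer together.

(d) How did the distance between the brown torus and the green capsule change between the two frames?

-3.1

Before: roughly 7.1 units apart; after: 4.0. That's 3.1 units closer together.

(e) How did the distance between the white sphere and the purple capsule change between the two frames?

-0.8

They were about 2.8 units apart before and 2.0 after — 0.8 units closer together.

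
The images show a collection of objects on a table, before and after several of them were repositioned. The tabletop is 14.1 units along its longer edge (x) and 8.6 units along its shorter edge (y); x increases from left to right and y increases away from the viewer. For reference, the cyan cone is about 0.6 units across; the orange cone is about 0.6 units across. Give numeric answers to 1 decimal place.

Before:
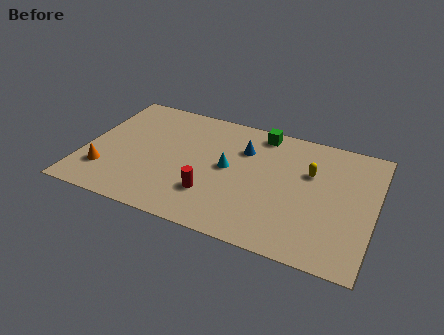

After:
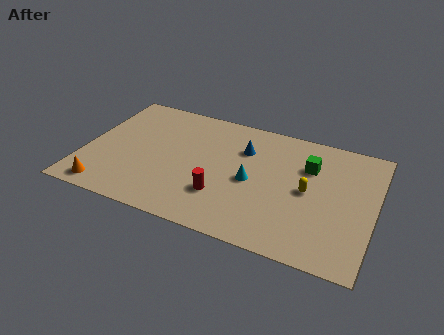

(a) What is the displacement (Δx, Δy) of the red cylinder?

(0.5, 0.1)

The red cylinder was at about (6.4, 2.4) and moved to about (6.9, 2.5).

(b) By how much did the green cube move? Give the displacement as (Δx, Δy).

(2.5, -1.6)

From the two frames, the green cube sits at roughly (8.3, 7.6) before and (10.8, 6.0) after.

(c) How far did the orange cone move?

1.2

The orange cone moved from about (1.2, 2.2) to (1.4, 1.0), a distance of √(0.2² + 1.2²) ≈ 1.2.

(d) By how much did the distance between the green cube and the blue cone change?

+1.5

Before: roughly 1.7 units apart; after: 3.2. That's 1.5 units further apart.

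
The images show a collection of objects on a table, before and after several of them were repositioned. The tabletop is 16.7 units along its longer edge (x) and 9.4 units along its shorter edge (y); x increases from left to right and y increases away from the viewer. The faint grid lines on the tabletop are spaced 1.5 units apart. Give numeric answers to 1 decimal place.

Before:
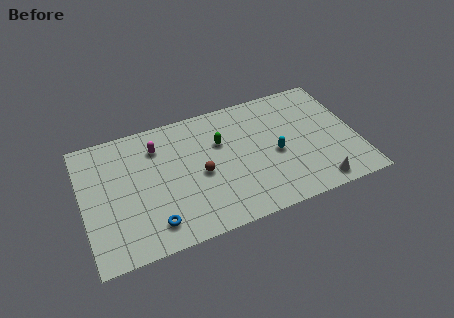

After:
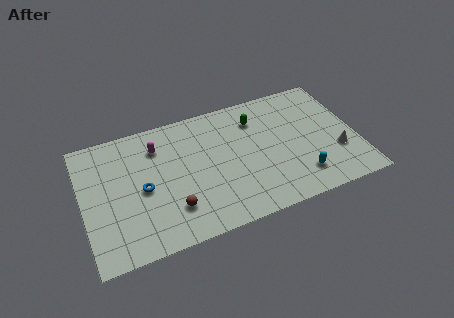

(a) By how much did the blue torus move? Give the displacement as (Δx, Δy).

(-0.4, 2.7)

The blue torus was at about (4.0, 1.7) and moved to about (3.6, 4.4).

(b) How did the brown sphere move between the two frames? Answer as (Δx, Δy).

(-1.9, -1.9)

The brown sphere was at about (7.1, 4.3) and moved to about (5.2, 2.4).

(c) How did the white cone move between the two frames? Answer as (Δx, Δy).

(1.5, 2.0)

From the two frames, the white cone sits at roughly (13.9, 1.1) before and (15.4, 3.1) after.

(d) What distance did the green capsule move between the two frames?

2.5

The green capsule moved from about (8.5, 6.2) to (10.8, 7.2), a distance of √(2.3² + 1.0²) ≈ 2.5.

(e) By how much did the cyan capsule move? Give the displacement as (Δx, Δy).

(1.3, -2.2)

The cyan capsule was at about (11.7, 4.2) and moved to about (13.0, 2.0).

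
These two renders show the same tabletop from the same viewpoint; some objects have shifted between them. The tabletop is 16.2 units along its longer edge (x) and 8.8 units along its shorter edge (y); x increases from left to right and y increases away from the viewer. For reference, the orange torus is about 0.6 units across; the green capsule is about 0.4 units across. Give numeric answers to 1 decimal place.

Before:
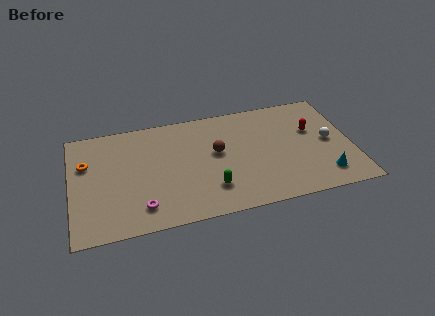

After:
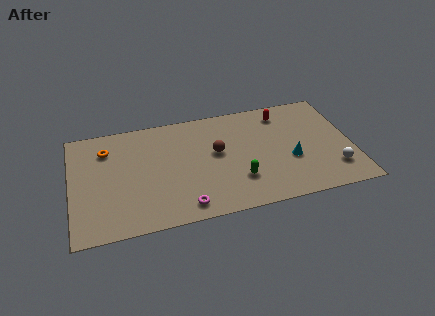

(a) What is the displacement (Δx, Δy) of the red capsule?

(-1.6, 1.8)

The red capsule was at about (14.0, 5.5) and moved to about (12.4, 7.3).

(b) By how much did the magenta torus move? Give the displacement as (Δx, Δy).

(2.4, -0.5)

From the two frames, the magenta torus sits at roughly (3.9, 1.7) before and (6.3, 1.2) after.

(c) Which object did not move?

the brown sphere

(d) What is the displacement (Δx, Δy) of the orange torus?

(1.2, 0.9)

The orange torus was at about (0.9, 5.8) and moved to about (2.1, 6.7).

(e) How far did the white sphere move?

2.3

From (14.9, 4.4) to (15.0, 2.1), the white sphere covered √(0.1² + 2.3²) ≈ 2.3 units.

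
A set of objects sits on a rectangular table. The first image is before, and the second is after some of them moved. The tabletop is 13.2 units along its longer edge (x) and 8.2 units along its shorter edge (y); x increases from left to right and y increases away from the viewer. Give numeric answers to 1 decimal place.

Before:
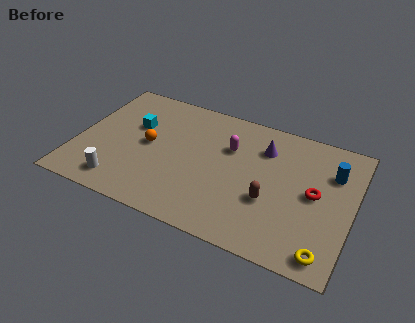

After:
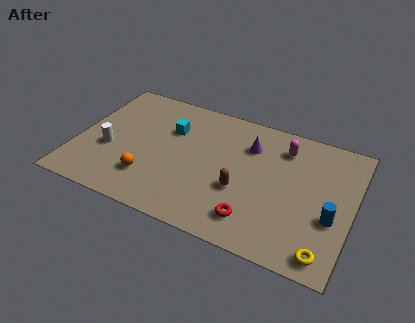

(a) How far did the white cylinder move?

2.1

The white cylinder moved from about (2.4, 1.3) to (1.6, 3.2), a distance of √(0.8² + 1.9²) ≈ 2.1.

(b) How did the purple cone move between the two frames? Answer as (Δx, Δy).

(-0.7, -0.1)

The purple cone was at about (8.8, 6.1) and moved to about (8.1, 6.0).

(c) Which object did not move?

the yellow torus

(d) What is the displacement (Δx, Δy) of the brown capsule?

(-1.4, 0.1)

From the two frames, the brown capsule sits at roughly (9.4, 3.0) before and (8.0, 3.1) after.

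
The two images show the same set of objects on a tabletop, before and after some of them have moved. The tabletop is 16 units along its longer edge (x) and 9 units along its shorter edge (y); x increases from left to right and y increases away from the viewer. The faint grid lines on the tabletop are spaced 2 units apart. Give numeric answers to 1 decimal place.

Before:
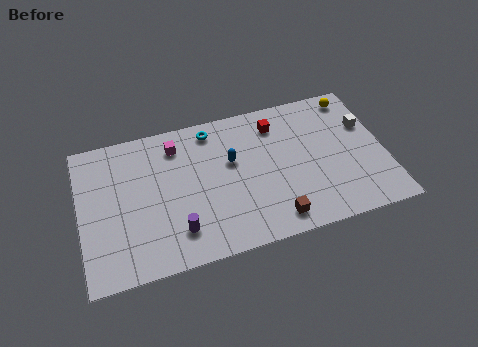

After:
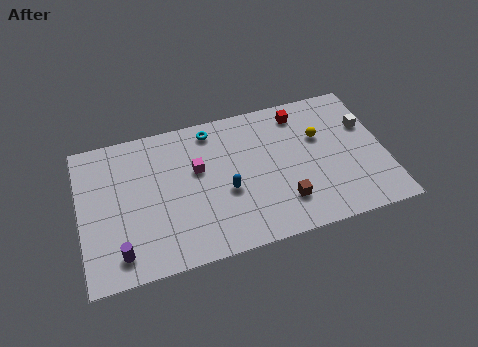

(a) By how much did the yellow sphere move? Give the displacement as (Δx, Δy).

(-2.0, -2.1)

From the two frames, the yellow sphere sits at roughly (14.7, 7.9) before and (12.7, 5.8) after.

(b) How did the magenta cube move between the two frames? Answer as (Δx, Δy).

(1.0, -1.8)

The magenta cube was at about (5.2, 7.3) and moved to about (6.2, 5.5).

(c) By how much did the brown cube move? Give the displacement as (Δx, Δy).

(0.6, 0.9)

The brown cube started near (9.9, 1.3) and ended near (10.5, 2.2).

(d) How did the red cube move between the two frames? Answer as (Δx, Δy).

(1.3, 0.4)

The red cube was at about (10.5, 7.2) and moved to about (11.8, 7.6).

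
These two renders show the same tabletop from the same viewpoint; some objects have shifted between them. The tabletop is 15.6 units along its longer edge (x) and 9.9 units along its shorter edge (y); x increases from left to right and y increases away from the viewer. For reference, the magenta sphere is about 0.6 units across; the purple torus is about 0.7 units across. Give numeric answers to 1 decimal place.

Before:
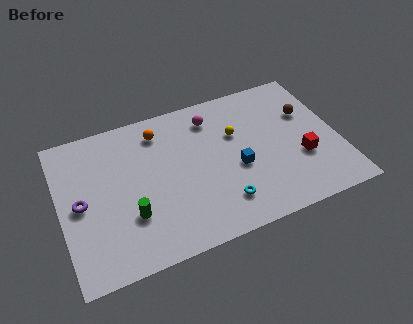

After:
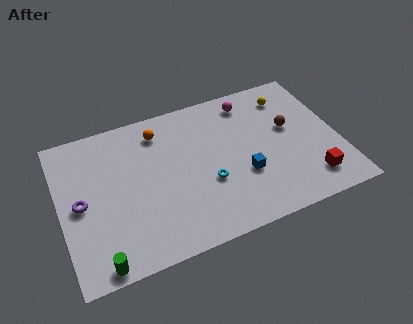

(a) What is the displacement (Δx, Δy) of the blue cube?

(0.3, -0.6)

The blue cube started near (9.8, 4.1) and ended near (10.1, 3.5).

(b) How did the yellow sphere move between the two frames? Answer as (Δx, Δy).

(3.2, 1.6)

The yellow sphere started near (10.0, 6.4) and ended near (13.2, 8.0).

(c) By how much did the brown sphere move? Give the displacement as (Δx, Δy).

(-1.1, -0.7)

The brown sphere started near (14.1, 6.5) and ended near (13.0, 5.8).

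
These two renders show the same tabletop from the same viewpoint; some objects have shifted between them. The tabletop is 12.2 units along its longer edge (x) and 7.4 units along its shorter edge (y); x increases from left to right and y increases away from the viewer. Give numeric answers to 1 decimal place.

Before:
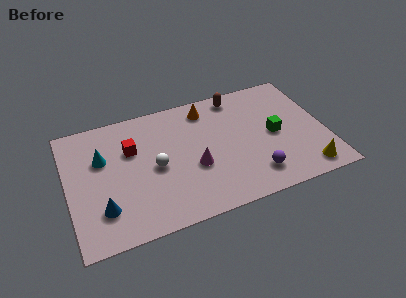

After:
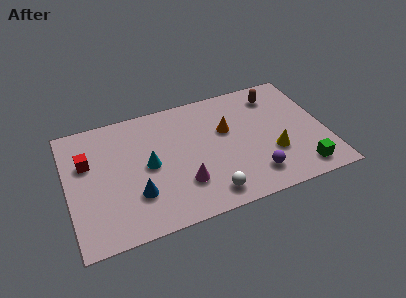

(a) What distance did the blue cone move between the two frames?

1.6

From (1.5, 1.9) to (3.1, 2.2), the blue cone covered √(1.6² + 0.3²) ≈ 1.6 units.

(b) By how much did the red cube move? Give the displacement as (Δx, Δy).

(-2.1, -0.1)

The red cube was at about (3.1, 4.9) and moved to about (1.0, 4.8).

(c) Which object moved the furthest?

the white sphere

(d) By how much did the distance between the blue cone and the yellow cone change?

-3.0

The distance was about 9.5 in the first image and 6.5 in the second, so they moved 3.0 units closer together.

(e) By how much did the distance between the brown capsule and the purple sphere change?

-0.3

The distance was about 5.0 in the first image and 4.7 in the second, so they moved 0.3 units closer together.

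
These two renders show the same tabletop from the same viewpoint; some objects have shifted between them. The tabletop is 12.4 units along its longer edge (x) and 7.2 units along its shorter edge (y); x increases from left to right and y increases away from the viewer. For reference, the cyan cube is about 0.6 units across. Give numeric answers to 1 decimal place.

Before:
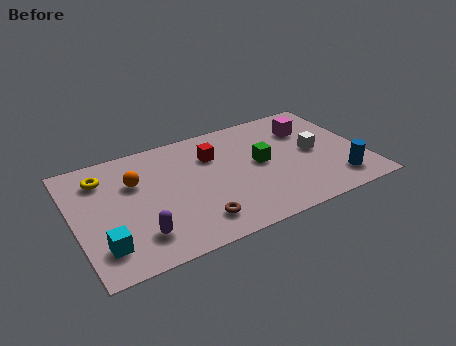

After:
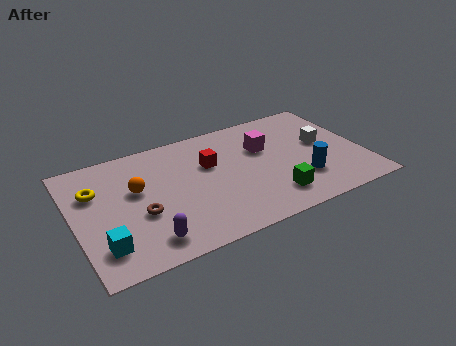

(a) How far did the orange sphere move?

0.5

The orange sphere was near (2.7, 4.8) before and (2.7, 4.3) after, so it travelled √(0.0² + 0.5²) ≈ 0.5 units.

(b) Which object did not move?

the cyan cube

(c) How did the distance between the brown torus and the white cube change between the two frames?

+2.4

Before: roughly 5.8 units apart; after: 8.2. That's 2.4 units further apart.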